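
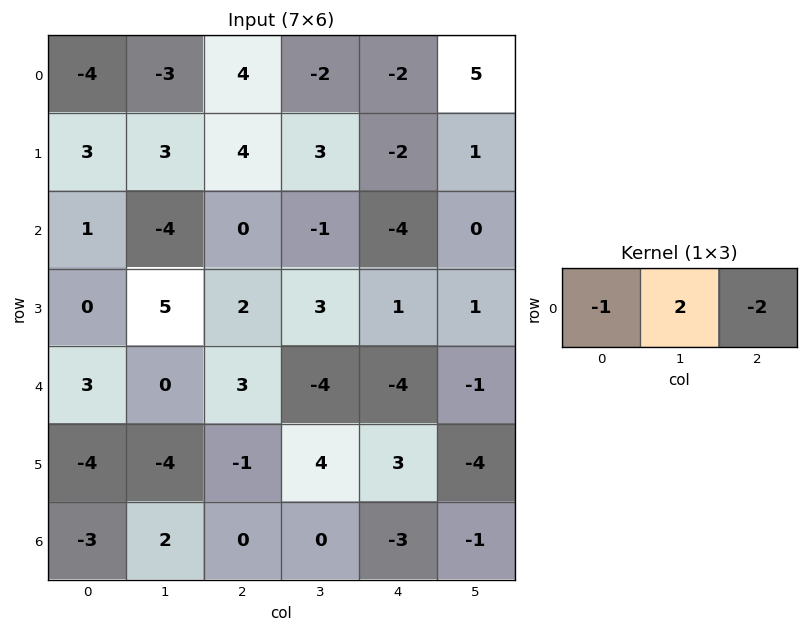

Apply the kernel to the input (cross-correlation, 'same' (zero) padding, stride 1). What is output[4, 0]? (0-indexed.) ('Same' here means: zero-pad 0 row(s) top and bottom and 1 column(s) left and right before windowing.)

6

The receptive field on the zero-padded input at this output position is [0 3 0]. Elementwise product with the kernel and sum: 0·-1 + 3·2 + 0·-2.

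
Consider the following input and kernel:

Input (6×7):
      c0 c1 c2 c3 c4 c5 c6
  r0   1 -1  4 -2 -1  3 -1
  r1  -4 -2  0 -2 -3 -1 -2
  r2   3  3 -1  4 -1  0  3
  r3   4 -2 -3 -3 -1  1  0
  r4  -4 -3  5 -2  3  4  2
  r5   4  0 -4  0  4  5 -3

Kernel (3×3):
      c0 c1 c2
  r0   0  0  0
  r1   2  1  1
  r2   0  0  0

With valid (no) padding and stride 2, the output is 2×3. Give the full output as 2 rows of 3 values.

Output[0,0]: The receptive field on the input at this output position is [1 -1 4 / -4 -2 0 / 3 3 -1]. Elementwise product with the kernel and sum: -4·2 + -2·1 + 0·1.
Output[0,1]: The receptive field on the input at this output position is [4 -2 -1 / 0 -2 -3 / -1 4 -1]. Elementwise product with the kernel and sum: 0·2 + -2·1 + -3·1.

-10 -5 -9
3 -10 -1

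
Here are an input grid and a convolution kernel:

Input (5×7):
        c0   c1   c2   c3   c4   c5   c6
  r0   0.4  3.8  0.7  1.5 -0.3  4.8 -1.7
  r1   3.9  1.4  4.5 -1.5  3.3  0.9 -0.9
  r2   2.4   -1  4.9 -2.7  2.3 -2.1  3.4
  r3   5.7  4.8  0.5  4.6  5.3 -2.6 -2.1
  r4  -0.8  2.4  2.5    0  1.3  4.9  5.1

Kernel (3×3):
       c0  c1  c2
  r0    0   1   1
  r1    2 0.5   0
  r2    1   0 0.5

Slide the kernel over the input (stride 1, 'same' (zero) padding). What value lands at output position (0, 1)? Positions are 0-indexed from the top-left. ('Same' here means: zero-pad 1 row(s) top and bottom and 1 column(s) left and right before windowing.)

8.85

The receptive field on the zero-padded input at this output position is [0 0 0 / 0.4 3.8 0.7 / 3.9 1.4 4.5]. Elementwise product with the kernel and sum: 0·1 + 0·1 + 0.4·2 + 3.8·0.5 + 3.9·1 + 4.5·0.5.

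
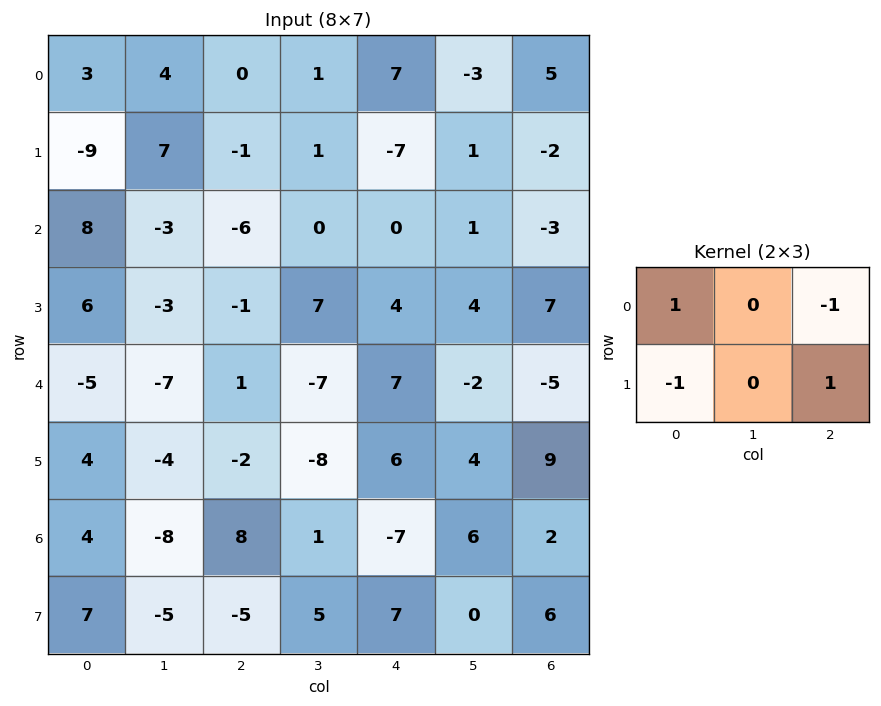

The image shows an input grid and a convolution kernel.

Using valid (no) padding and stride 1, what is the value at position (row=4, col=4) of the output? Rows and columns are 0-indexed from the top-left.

The receptive field on the input at this output position is [7 -2 -5 / 6 4 9]. Elementwise product with the kernel and sum: 7·1 + -5·-1 + 6·-1 + 9·1.

15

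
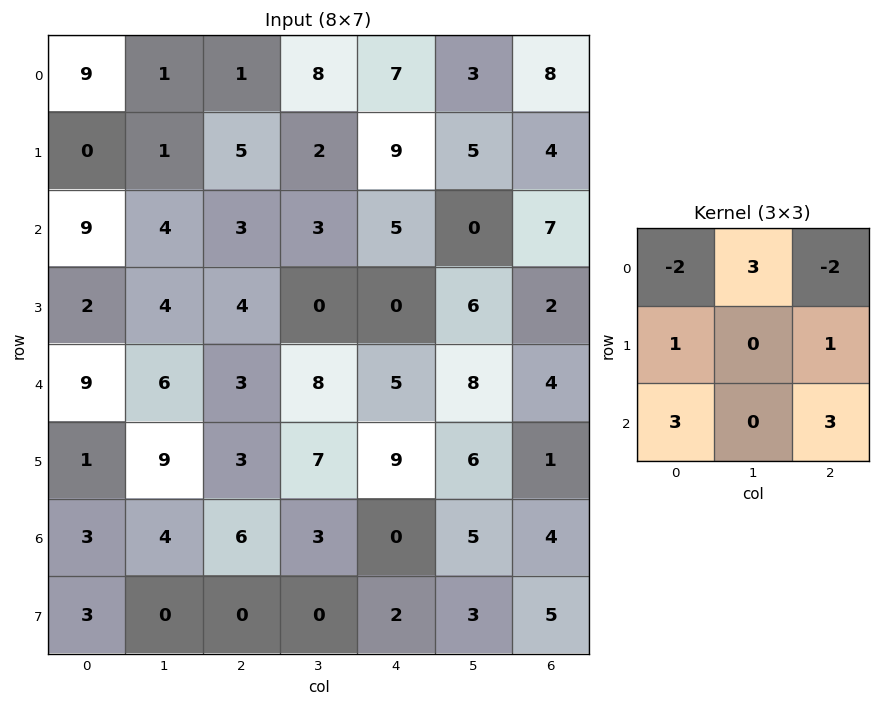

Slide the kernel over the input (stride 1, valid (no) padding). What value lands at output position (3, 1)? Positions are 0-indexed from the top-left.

66

The receptive field on the input at this output position is [4 4 0 / 6 3 8 / 9 3 7]. Elementwise product with the kernel and sum: 4·-2 + 4·3 + 0·-2 + 6·1 + 8·1 + 9·3 + 7·3.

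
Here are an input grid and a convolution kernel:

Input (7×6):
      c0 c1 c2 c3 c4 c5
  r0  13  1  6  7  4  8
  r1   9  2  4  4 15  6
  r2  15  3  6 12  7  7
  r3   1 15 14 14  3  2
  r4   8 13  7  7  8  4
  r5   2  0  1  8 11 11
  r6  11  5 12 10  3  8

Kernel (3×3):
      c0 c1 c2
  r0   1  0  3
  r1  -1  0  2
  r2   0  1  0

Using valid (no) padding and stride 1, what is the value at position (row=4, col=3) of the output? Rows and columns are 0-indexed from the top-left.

The receptive field on the input at this output position is [7 8 4 / 8 11 11 / 10 3 8]. Elementwise product with the kernel and sum: 7·1 + 4·3 + 8·-1 + 11·2 + 3·1.

36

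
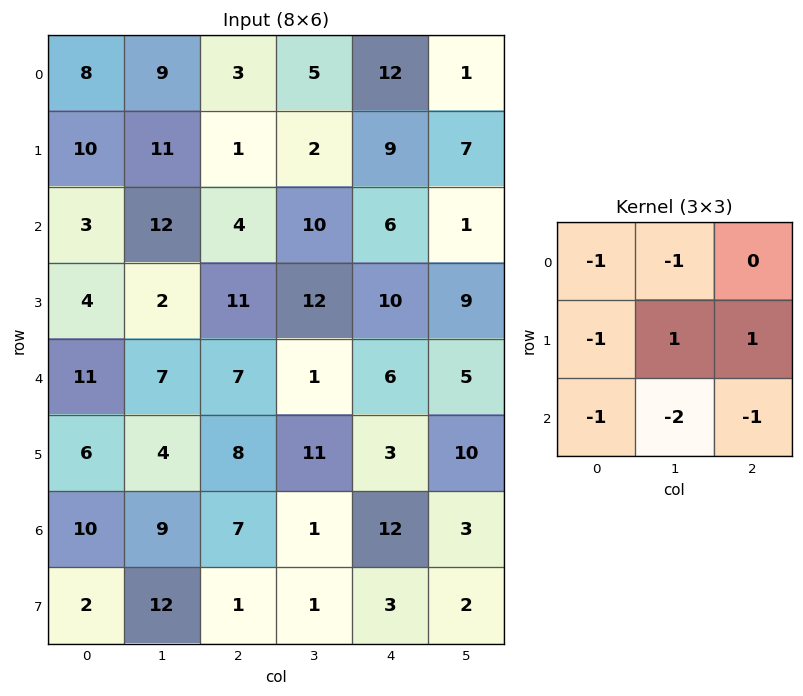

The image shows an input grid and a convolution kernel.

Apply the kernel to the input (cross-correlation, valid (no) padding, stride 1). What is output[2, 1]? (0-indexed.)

The receptive field on the input at this output position is [12 4 10 / 2 11 12 / 7 7 1]. Elementwise product with the kernel and sum: 12·-1 + 4·-1 + 2·-1 + 11·1 + 12·1 + 7·-1 + 7·-2 + 1·-1.

-17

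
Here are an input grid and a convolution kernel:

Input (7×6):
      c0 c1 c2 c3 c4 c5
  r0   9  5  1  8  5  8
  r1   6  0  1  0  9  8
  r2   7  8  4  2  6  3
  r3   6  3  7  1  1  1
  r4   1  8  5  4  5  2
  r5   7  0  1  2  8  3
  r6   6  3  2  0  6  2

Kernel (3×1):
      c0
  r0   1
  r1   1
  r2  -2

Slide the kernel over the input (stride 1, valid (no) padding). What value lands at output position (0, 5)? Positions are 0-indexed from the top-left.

The receptive field on the input at this output position is [8 / 8 / 3]. Elementwise product with the kernel and sum: 8·1 + 8·1 + 3·-2.

10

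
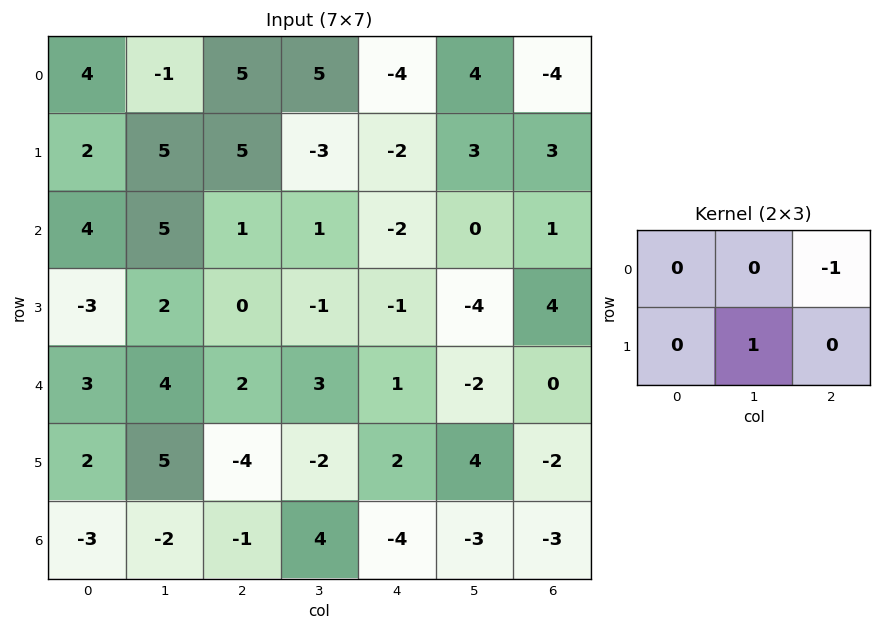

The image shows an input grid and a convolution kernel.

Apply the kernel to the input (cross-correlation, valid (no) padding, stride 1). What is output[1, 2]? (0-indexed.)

3

The receptive field on the input at this output position is [5 -3 -2 / 1 1 -2]. Elementwise product with the kernel and sum: -2·-1 + 1·1.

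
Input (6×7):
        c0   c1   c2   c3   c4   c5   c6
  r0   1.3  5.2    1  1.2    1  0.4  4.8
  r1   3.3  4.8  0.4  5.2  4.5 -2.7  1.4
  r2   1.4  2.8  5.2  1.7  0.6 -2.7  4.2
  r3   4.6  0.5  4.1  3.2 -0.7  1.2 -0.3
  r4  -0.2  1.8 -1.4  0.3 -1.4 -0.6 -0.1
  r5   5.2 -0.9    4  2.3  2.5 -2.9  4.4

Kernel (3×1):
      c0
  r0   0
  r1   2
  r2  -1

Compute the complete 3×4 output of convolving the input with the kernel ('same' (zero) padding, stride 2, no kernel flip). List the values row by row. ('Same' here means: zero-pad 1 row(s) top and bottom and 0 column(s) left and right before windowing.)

Output[0,0]: The receptive field on the zero-padded input at this output position is [0 / 1.3 / 3.3]. Elementwise product with the kernel and sum: 1.3·2 + 3.3·-1.

-0.7 1.6 -2.5 8.2
-1.8 6.3 1.9 8.7
-5.6 -6.8 -5.3 -4.6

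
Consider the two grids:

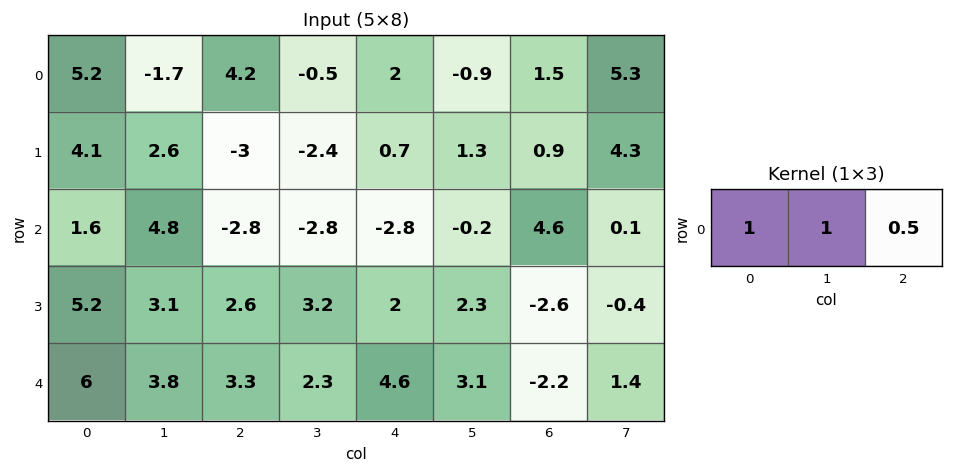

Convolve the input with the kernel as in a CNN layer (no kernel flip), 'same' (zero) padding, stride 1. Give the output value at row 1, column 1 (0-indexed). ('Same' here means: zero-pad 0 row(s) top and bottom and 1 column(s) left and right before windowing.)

5.2

The receptive field on the zero-padded input at this output position is [4.1 2.6 -3]. Elementwise product with the kernel and sum: 4.1·1 + 2.6·1 + -3·0.5.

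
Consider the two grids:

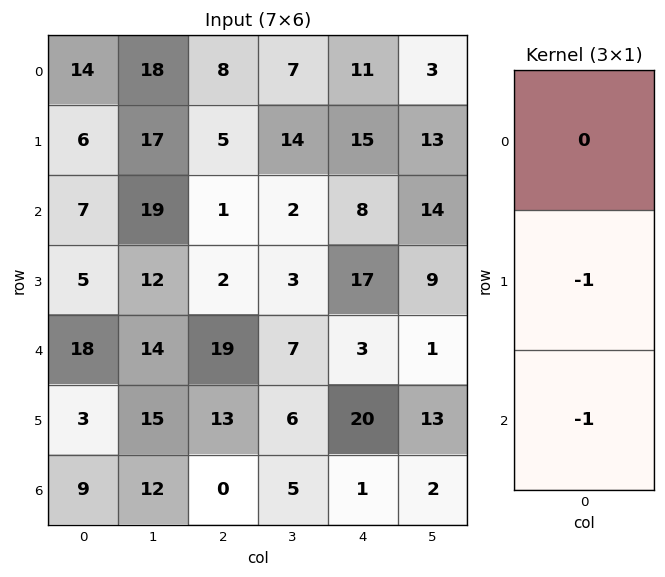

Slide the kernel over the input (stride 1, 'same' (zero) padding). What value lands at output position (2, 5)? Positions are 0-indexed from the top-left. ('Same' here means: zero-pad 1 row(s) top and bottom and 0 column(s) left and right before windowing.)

The receptive field on the zero-padded input at this output position is [13 / 14 / 9]. Elementwise product with the kernel and sum: 14·-1 + 9·-1.

-23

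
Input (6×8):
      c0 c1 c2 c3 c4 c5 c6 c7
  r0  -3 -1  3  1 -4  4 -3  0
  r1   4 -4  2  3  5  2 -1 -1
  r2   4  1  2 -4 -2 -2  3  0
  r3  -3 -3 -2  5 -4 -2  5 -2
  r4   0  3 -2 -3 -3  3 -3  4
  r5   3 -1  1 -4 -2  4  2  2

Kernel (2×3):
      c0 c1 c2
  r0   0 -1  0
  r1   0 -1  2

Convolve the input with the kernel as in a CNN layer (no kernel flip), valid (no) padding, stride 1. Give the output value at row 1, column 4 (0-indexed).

6

The receptive field on the input at this output position is [5 2 -1 / -2 -2 3]. Elementwise product with the kernel and sum: 2·-1 + -2·-1 + 3·2.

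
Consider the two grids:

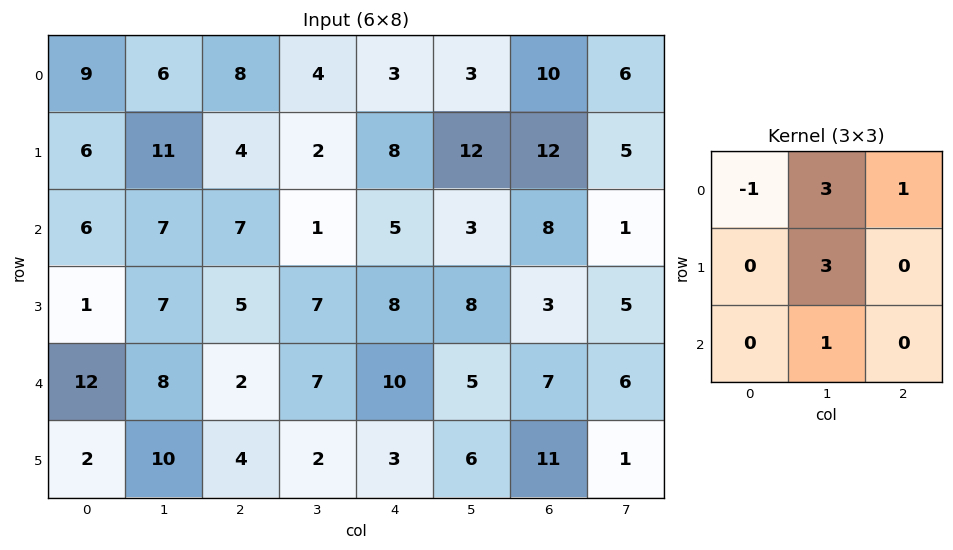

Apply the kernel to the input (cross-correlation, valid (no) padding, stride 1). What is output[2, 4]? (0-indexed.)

41

The receptive field on the input at this output position is [5 3 8 / 8 8 3 / 10 5 7]. Elementwise product with the kernel and sum: 5·-1 + 3·3 + 8·1 + 8·3 + 5·1.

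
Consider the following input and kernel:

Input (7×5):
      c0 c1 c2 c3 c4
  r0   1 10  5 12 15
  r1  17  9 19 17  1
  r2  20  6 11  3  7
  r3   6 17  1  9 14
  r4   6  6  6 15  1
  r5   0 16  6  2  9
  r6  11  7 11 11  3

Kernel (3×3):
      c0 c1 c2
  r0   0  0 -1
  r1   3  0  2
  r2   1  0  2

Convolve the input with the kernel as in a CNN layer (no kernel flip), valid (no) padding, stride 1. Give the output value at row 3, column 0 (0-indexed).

The receptive field on the input at this output position is [6 17 1 / 6 6 6 / 0 16 6]. Elementwise product with the kernel and sum: 1·-1 + 6·3 + 6·2 + 0·1 + 6·2.

41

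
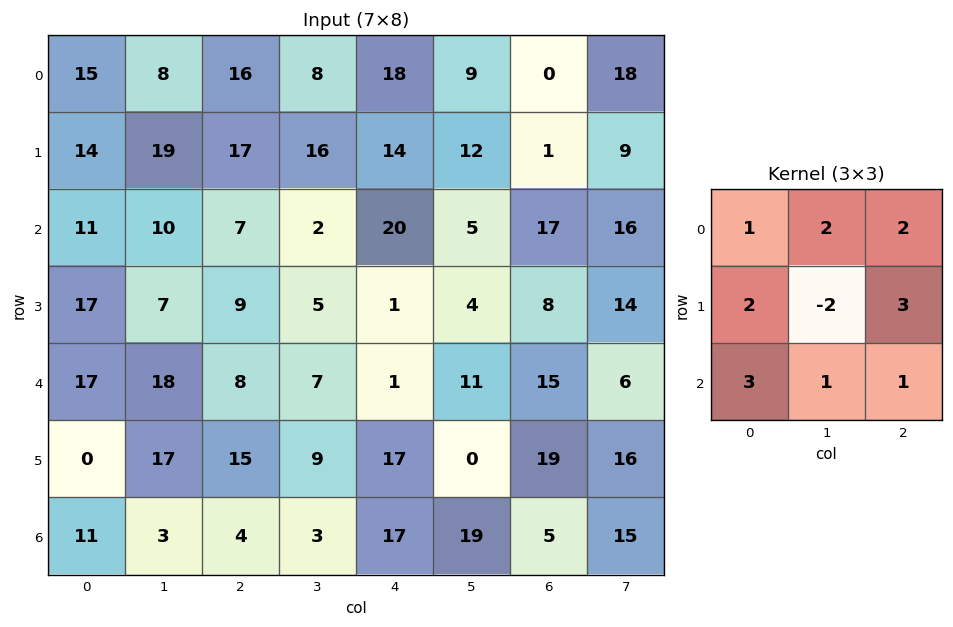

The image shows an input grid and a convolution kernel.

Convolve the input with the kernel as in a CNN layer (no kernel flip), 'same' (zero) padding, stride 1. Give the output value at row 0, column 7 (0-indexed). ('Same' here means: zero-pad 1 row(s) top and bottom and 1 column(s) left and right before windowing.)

-24

The receptive field on the zero-padded input at this output position is [0 0 0 / 0 18 0 / 1 9 0]. Elementwise product with the kernel and sum: 0·1 + 0·2 + 0·2 + 0·2 + 18·-2 + 0·3 + 1·3 + 9·1 + 0·1.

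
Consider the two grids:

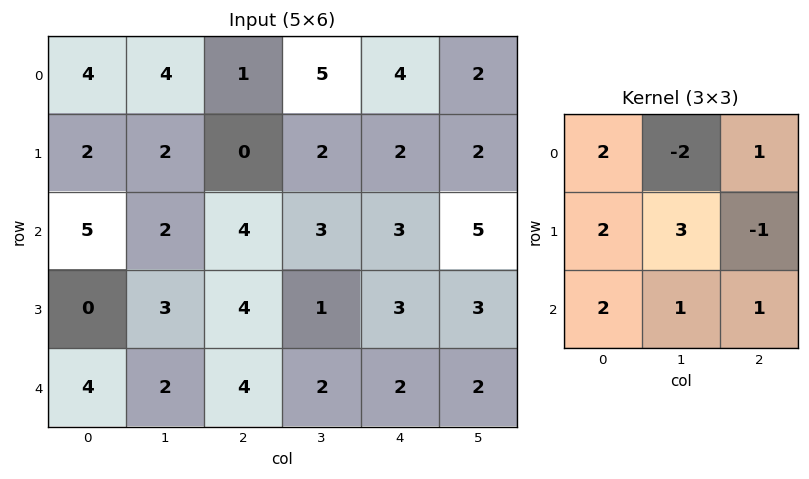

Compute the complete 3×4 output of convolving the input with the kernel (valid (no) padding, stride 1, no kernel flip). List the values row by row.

Output[0,0]: The receptive field on the input at this output position is [4 4 1 / 2 2 0 / 5 2 4]. Elementwise product with the kernel and sum: 4·2 + 4·-2 + 1·1 + 2·2 + 2·3 + 0·-1 + 5·2 + 2·1 + 4·1.

27 24 14 26
19 30 24 20
29 26 25 21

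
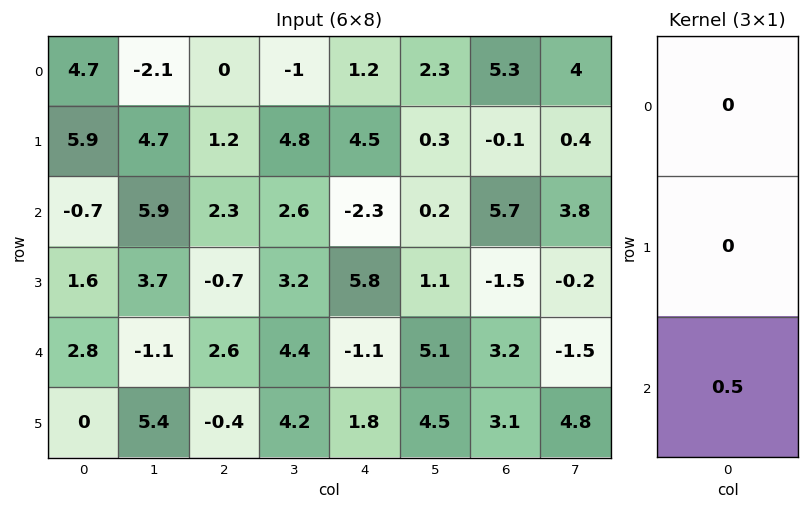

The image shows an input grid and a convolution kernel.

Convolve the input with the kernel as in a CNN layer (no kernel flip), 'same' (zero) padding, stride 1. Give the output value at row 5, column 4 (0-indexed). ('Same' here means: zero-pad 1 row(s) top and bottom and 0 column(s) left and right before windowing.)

The receptive field on the zero-padded input at this output position is [-1.1 / 1.8 / 0]. Elementwise product with the kernel and sum: 0·0.5.

0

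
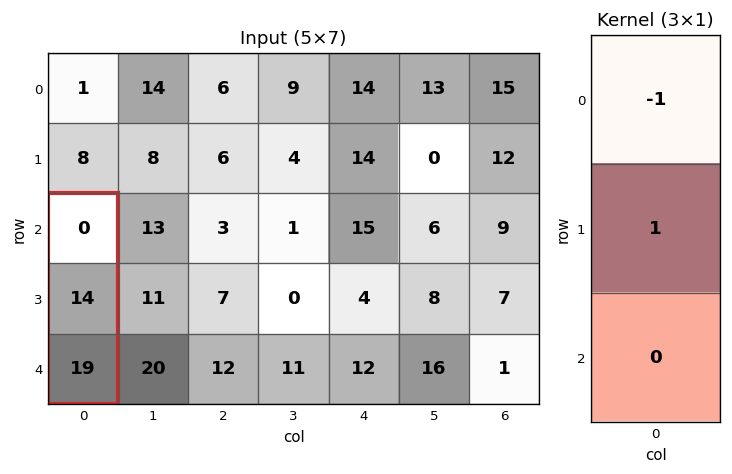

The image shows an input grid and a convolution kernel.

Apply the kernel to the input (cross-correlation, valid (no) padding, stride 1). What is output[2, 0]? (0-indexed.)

14

The receptive field on the input at this output position is [0 / 14 / 19]. Elementwise product with the kernel and sum: 0·-1 + 14·1.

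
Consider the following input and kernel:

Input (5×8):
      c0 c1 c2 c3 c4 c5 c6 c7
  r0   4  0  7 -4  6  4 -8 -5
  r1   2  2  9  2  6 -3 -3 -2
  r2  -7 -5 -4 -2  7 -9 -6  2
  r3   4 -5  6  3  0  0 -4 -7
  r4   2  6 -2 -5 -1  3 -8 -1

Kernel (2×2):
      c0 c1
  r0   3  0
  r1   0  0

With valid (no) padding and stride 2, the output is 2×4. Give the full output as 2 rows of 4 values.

12 21 18 -24
-21 -12 21 -18

Output[0,0]: The receptive field on the input at this output position is [4 0 / 2 2]. Elementwise product with the kernel and sum: 4·3.
Output[0,1]: The receptive field on the input at this output position is [7 -4 / 9 2]. Elementwise product with the kernel and sum: 7·3.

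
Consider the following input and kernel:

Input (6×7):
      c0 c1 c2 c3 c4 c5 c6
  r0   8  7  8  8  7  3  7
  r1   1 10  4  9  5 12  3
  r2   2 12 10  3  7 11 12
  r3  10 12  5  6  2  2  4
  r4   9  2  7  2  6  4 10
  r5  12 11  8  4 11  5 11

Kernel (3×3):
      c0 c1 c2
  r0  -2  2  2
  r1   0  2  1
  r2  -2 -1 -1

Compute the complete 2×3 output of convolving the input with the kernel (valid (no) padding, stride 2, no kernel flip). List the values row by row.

12 7 -4
42 -8 14

Output[0,0]: The receptive field on the input at this output position is [8 7 8 / 1 10 4 / 2 12 10]. Elementwise product with the kernel and sum: 8·-2 + 7·2 + 8·2 + 10·2 + 4·1 + 2·-2 + 12·-1 + 10·-1.
Output[0,1]: The receptive field on the input at this output position is [8 8 7 / 4 9 5 / 10 3 7]. Elementwise product with the kernel and sum: 8·-2 + 8·2 + 7·2 + 9·2 + 5·1 + 10·-2 + 3·-1 + 7·-1.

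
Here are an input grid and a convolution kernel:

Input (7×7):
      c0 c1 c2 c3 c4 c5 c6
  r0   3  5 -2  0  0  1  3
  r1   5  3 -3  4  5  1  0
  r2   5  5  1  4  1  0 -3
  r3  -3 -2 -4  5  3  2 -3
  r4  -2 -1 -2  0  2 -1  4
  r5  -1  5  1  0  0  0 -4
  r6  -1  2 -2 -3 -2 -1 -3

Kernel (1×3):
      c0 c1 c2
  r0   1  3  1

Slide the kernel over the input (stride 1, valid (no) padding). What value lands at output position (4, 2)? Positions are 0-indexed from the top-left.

The receptive field on the input at this output position is [-2 0 2]. Elementwise product with the kernel and sum: -2·1 + 0·3 + 2·1.

0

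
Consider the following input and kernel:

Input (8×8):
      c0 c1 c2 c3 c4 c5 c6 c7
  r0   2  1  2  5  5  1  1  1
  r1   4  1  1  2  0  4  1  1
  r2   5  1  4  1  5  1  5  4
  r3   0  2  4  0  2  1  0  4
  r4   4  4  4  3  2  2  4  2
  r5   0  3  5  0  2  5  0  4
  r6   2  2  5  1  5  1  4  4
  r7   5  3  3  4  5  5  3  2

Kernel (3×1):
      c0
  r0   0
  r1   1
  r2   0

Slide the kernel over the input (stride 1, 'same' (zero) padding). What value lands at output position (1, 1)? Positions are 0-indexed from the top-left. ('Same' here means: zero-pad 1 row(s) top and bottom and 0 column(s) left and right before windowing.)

1

The receptive field on the zero-padded input at this output position is [1 / 1 / 1]. Elementwise product with the kernel and sum: 1·1.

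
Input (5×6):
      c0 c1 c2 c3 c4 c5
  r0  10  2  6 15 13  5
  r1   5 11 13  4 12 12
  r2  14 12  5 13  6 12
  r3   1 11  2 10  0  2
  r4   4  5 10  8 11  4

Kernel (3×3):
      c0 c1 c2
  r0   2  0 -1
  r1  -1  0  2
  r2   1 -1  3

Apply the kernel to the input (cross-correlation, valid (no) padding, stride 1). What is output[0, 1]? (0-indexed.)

The receptive field on the input at this output position is [2 6 15 / 11 13 4 / 12 5 13]. Elementwise product with the kernel and sum: 2·2 + 15·-1 + 11·-1 + 4·2 + 12·1 + 5·-1 + 13·3.

32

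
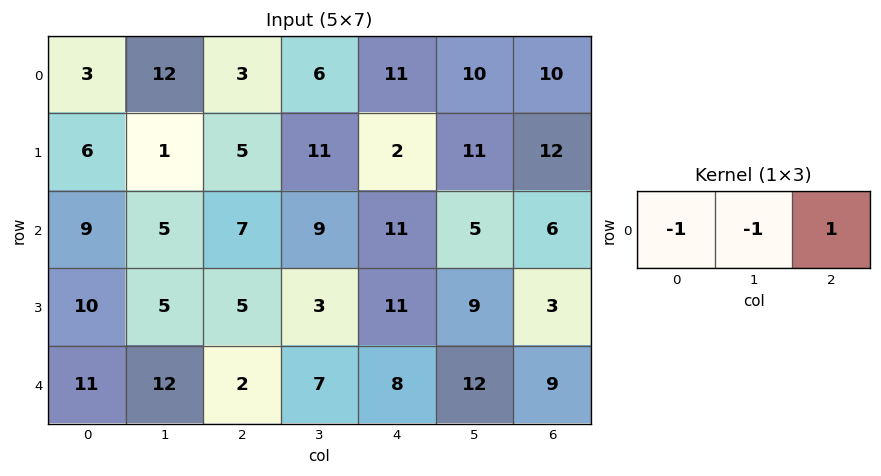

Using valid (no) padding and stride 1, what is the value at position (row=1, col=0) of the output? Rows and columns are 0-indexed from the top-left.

-2

The receptive field on the input at this output position is [6 1 5]. Elementwise product with the kernel and sum: 6·-1 + 1·-1 + 5·1.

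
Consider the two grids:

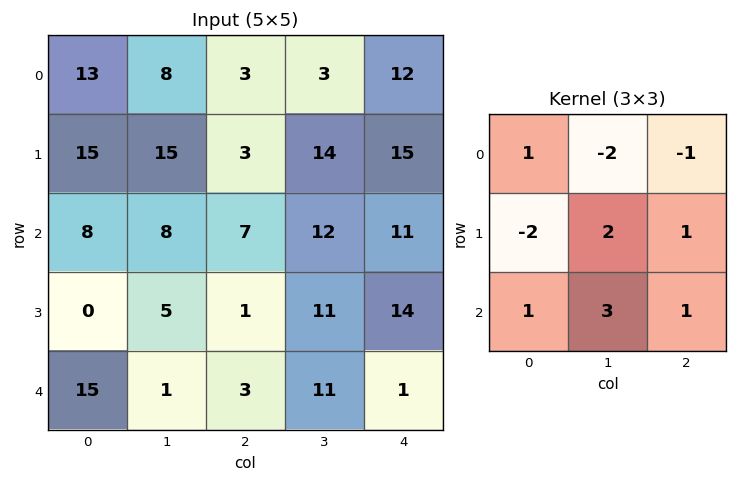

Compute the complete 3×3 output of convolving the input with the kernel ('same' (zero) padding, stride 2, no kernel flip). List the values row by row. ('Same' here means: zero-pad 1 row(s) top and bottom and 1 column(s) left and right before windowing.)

Output[0,0]: The receptive field on the zero-padded input at this output position is [0 0 0 / 0 13 8 / 0 15 15]. Elementwise product with the kernel and sum: 0·1 + 0·-2 + 0·-1 + 0·-2 + 13·2 + 8·1 + 0·1 + 15·3 + 15·1.

94 31 77
-16 24 35
26 7 -37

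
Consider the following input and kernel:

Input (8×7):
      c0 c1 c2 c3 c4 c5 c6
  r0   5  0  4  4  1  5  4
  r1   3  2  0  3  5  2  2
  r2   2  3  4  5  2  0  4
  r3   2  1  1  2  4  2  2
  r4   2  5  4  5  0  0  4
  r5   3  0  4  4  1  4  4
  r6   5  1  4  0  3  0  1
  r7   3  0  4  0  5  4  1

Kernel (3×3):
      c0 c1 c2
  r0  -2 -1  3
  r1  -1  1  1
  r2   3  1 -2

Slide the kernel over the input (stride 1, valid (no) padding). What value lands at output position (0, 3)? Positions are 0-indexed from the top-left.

The receptive field on the input at this output position is [4 1 5 / 3 5 2 / 5 2 0]. Elementwise product with the kernel and sum: 4·-2 + 1·-1 + 5·3 + 3·-1 + 5·1 + 2·1 + 5·3 + 2·1 + 0·-2.

27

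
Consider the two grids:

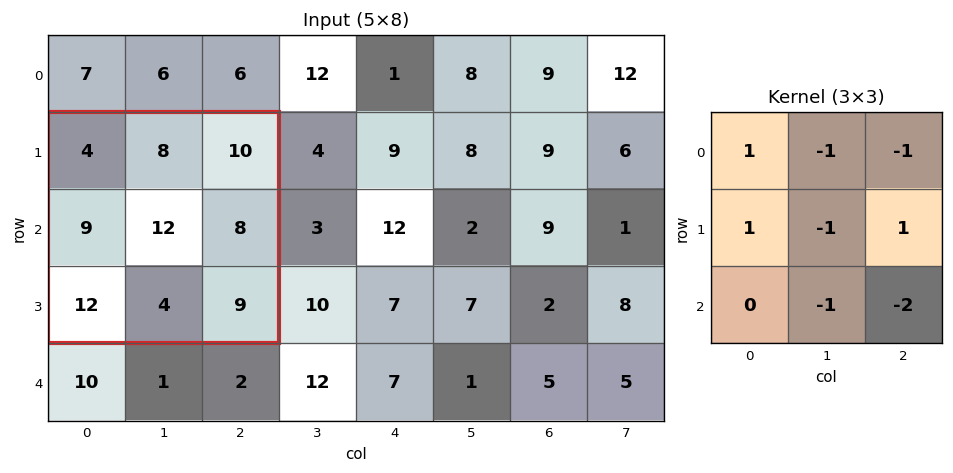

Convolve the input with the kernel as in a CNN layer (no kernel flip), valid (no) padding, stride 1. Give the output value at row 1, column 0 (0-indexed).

-31

The receptive field on the input at this output position is [4 8 10 / 9 12 8 / 12 4 9]. Elementwise product with the kernel and sum: 4·1 + 8·-1 + 10·-1 + 9·1 + 12·-1 + 8·1 + 4·-1 + 9·-2.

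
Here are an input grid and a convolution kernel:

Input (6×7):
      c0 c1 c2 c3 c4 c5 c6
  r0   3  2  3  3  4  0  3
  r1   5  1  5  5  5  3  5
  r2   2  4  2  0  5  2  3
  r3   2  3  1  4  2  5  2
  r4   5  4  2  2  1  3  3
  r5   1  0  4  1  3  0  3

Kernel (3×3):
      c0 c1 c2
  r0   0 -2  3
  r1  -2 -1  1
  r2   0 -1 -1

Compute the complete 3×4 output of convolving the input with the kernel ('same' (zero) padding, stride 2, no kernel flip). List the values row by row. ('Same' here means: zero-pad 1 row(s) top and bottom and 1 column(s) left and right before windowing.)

Output[0,0]: The receptive field on the zero-padded input at this output position is [0 0 0 / 0 3 2 / 0 5 1]. Elementwise product with the kernel and sum: 0·-2 + 0·3 + 0·-2 + 3·-1 + 2·1 + 5·-1 + 1·-1.
Output[0,1]: The receptive field on the zero-padded input at this output position is [0 0 0 / 2 3 3 / 1 5 5]. Elementwise product with the kernel and sum: 0·-2 + 0·3 + 2·-2 + 3·-1 + 3·1 + 5·-1 + 5·-1.

-7 -14 -18 -8
-10 -10 -11 -19
3 -3 6 -16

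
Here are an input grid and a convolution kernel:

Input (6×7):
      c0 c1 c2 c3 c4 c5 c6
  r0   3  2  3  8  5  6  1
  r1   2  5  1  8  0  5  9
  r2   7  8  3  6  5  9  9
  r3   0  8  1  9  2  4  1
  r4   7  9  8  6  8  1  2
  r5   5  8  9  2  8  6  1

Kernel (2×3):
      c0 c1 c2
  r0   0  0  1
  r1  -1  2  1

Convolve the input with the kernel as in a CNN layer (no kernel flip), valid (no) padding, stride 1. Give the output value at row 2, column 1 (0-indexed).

The receptive field on the input at this output position is [8 3 6 / 8 1 9]. Elementwise product with the kernel and sum: 6·1 + 8·-1 + 1·2 + 9·1.

9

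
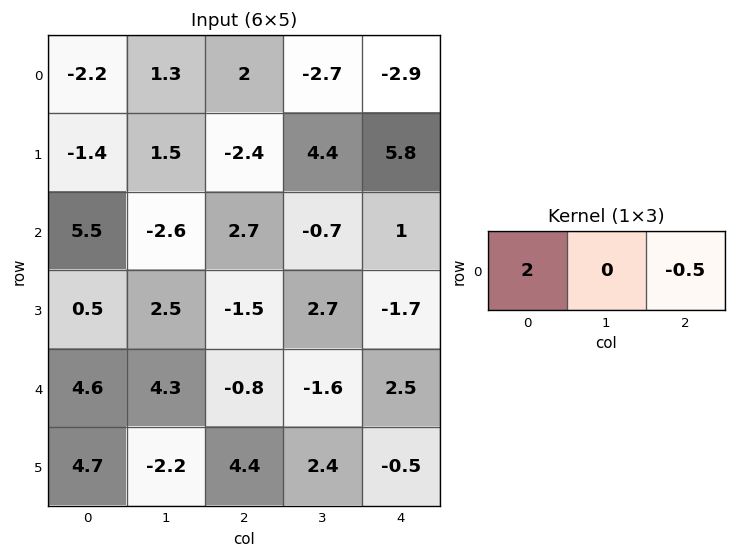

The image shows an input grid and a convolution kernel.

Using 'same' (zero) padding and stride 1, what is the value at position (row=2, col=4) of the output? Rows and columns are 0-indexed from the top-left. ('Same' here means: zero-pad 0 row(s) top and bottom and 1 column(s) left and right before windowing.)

The receptive field on the zero-padded input at this output position is [-0.7 1 0]. Elementwise product with the kernel and sum: -0.7·2 + 0·-0.5.

-1.4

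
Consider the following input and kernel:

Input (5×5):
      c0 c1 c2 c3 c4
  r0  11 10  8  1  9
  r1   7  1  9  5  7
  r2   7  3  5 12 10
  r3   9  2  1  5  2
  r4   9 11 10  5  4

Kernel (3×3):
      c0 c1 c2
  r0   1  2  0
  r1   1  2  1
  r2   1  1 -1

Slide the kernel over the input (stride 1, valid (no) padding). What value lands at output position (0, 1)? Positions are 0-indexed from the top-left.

46

The receptive field on the input at this output position is [10 8 1 / 1 9 5 / 3 5 12]. Elementwise product with the kernel and sum: 10·1 + 8·2 + 1·1 + 9·2 + 5·1 + 3·1 + 5·1 + 12·-1.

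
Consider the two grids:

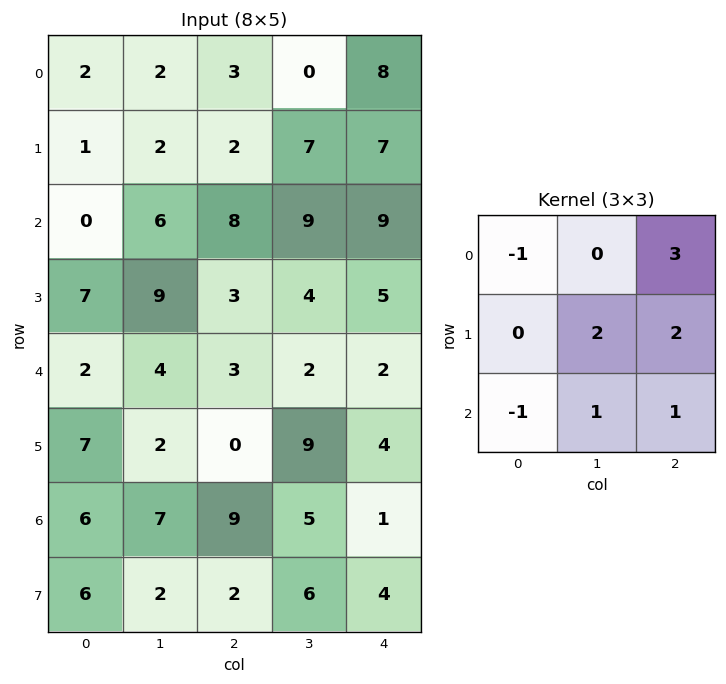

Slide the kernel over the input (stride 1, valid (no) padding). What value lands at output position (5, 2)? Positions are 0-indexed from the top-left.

32

The receptive field on the input at this output position is [0 9 4 / 9 5 1 / 2 6 4]. Elementwise product with the kernel and sum: 0·-1 + 4·3 + 5·2 + 1·2 + 2·-1 + 6·1 + 4·1.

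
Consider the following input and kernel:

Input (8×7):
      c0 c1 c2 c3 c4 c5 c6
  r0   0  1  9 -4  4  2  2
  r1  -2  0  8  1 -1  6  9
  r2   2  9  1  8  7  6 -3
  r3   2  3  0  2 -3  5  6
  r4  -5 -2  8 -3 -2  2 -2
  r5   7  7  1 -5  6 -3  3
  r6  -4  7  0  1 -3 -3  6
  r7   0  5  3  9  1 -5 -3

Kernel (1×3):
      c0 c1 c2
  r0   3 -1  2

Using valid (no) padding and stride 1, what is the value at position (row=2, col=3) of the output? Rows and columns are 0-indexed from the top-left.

29

The receptive field on the input at this output position is [8 7 6]. Elementwise product with the kernel and sum: 8·3 + 7·-1 + 6·2.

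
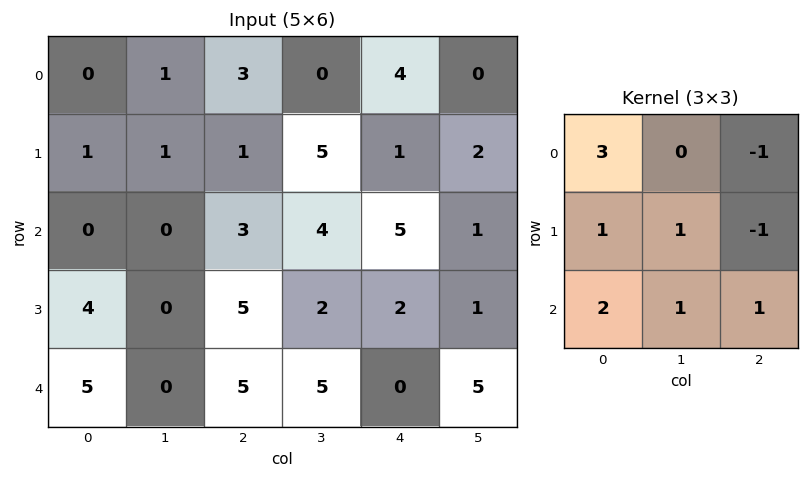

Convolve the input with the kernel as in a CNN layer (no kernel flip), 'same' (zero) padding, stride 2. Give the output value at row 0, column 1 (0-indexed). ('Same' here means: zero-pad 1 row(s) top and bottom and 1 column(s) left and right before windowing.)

The receptive field on the zero-padded input at this output position is [0 0 0 / 1 3 0 / 1 1 5]. Elementwise product with the kernel and sum: 0·3 + 0·-1 + 1·1 + 3·1 + 0·-1 + 1·2 + 1·1 + 5·1.

12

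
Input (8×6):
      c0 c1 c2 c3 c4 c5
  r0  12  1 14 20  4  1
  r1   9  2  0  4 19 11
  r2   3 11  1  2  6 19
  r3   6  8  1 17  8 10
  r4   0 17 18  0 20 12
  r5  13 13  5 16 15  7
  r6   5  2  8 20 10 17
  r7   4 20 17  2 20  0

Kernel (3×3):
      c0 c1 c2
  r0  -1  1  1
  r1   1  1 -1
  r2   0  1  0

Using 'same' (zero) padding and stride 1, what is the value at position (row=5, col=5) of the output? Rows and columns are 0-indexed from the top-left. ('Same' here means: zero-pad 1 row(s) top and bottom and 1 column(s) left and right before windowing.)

31

The receptive field on the zero-padded input at this output position is [20 12 0 / 15 7 0 / 10 17 0]. Elementwise product with the kernel and sum: 20·-1 + 12·1 + 0·1 + 15·1 + 7·1 + 0·-1 + 17·1.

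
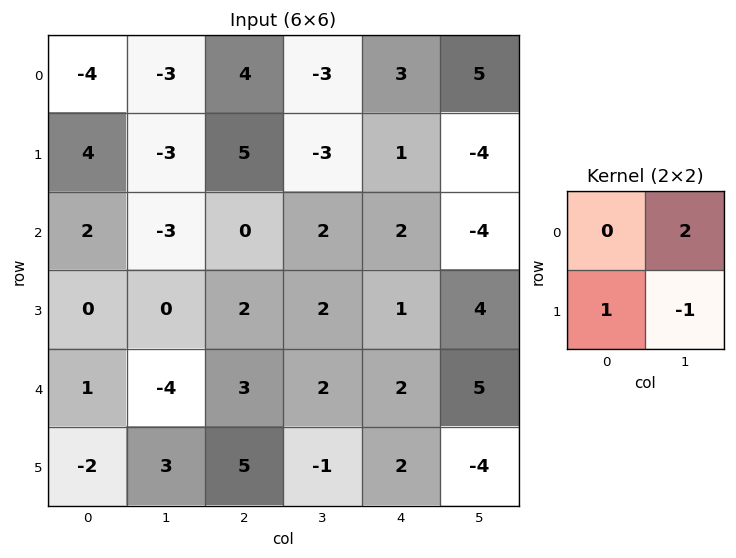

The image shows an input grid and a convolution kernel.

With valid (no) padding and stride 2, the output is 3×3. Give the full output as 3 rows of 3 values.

Output[0,0]: The receptive field on the input at this output position is [-4 -3 / 4 -3]. Elementwise product with the kernel and sum: -3·2 + 4·1 + -3·-1.

1 2 15
-6 4 -11
-13 10 16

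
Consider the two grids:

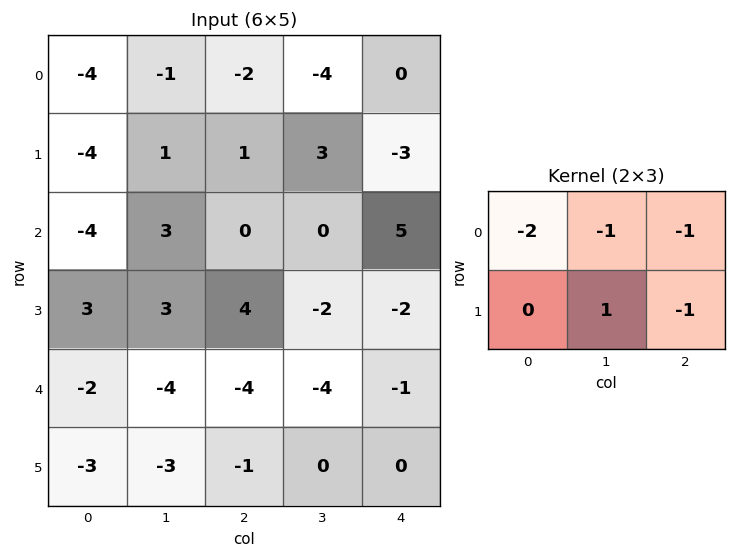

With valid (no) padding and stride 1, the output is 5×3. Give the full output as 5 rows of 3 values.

11 6 14
9 -6 -7
4 0 -5
-13 -8 -7
10 15 13

Output[0,0]: The receptive field on the input at this output position is [-4 -1 -2 / -4 1 1]. Elementwise product with the kernel and sum: -4·-2 + -1·-1 + -2·-1 + 1·1 + 1·-1.
Output[0,1]: The receptive field on the input at this output position is [-1 -2 -4 / 1 1 3]. Elementwise product with the kernel and sum: -1·-2 + -2·-1 + -4·-1 + 1·1 + 3·-1.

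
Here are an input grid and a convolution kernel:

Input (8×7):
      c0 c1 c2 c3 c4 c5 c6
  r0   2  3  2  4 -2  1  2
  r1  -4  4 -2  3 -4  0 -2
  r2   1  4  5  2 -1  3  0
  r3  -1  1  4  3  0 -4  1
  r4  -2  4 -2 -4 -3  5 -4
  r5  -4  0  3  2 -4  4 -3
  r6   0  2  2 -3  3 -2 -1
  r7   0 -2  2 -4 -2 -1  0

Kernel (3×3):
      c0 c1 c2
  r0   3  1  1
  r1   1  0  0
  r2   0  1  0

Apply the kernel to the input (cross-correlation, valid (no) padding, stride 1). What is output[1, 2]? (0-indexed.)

1

The receptive field on the input at this output position is [-2 3 -4 / 5 2 -1 / 4 3 0]. Elementwise product with the kernel and sum: -2·3 + 3·1 + -4·1 + 5·1 + 3·1.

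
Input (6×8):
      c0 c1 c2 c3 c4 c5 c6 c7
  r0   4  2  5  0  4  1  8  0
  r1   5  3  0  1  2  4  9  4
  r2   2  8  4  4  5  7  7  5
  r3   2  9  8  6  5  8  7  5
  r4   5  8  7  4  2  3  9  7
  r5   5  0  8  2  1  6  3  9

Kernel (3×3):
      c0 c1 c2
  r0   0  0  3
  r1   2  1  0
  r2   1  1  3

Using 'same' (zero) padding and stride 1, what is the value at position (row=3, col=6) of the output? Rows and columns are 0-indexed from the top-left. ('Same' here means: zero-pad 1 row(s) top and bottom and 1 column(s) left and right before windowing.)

The receptive field on the zero-padded input at this output position is [7 7 5 / 8 7 5 / 3 9 7]. Elementwise product with the kernel and sum: 5·3 + 8·2 + 7·1 + 3·1 + 9·1 + 7·3.

71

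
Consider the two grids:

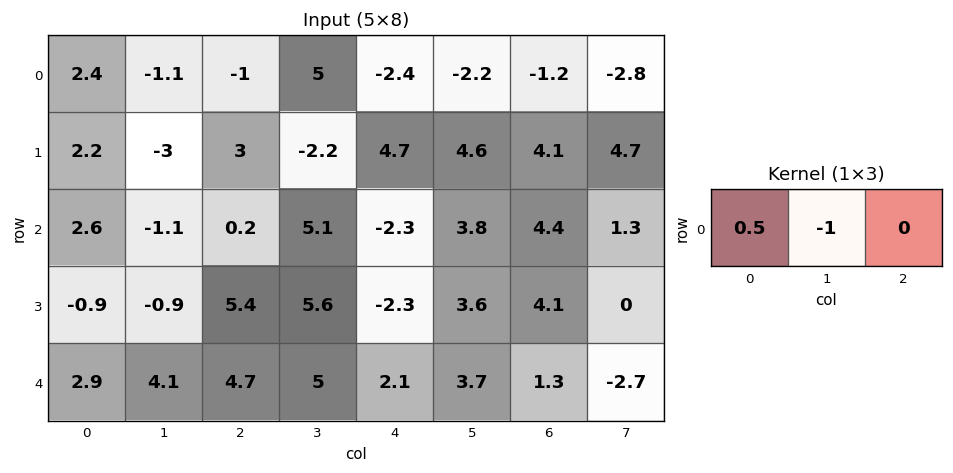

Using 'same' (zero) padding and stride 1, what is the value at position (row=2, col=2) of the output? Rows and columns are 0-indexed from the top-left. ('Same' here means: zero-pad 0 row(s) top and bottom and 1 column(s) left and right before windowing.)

The receptive field on the zero-padded input at this output position is [-1.1 0.2 5.1]. Elementwise product with the kernel and sum: -1.1·0.5 + 0.2·-1.

-0.75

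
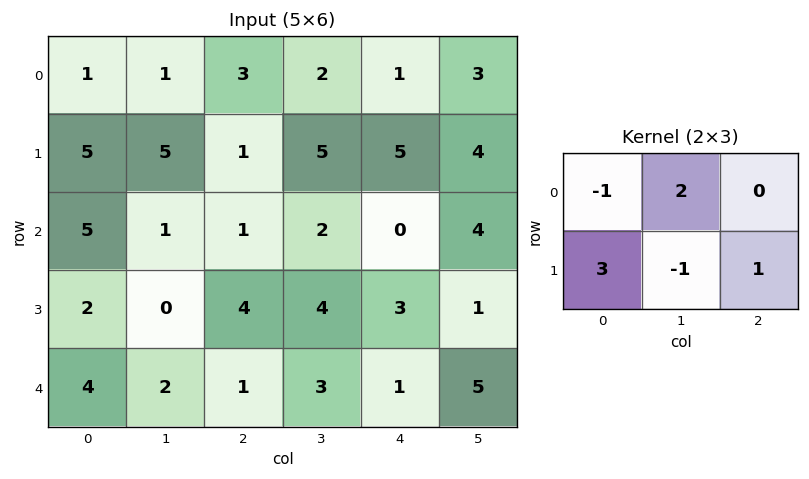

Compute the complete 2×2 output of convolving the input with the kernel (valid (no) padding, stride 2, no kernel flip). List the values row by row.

Output[0,0]: The receptive field on the input at this output position is [1 1 3 / 5 5 1]. Elementwise product with the kernel and sum: 1·-1 + 1·2 + 5·3 + 5·-1 + 1·1.

12 4
7 14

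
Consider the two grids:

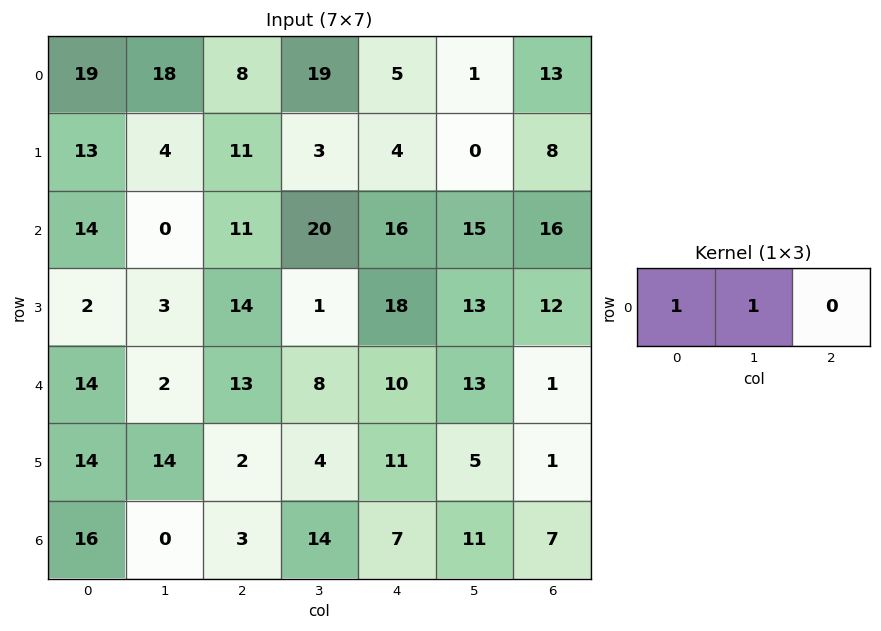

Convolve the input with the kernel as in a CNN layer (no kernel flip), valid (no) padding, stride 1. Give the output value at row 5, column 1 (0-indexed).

16

The receptive field on the input at this output position is [14 2 4]. Elementwise product with the kernel and sum: 14·1 + 2·1.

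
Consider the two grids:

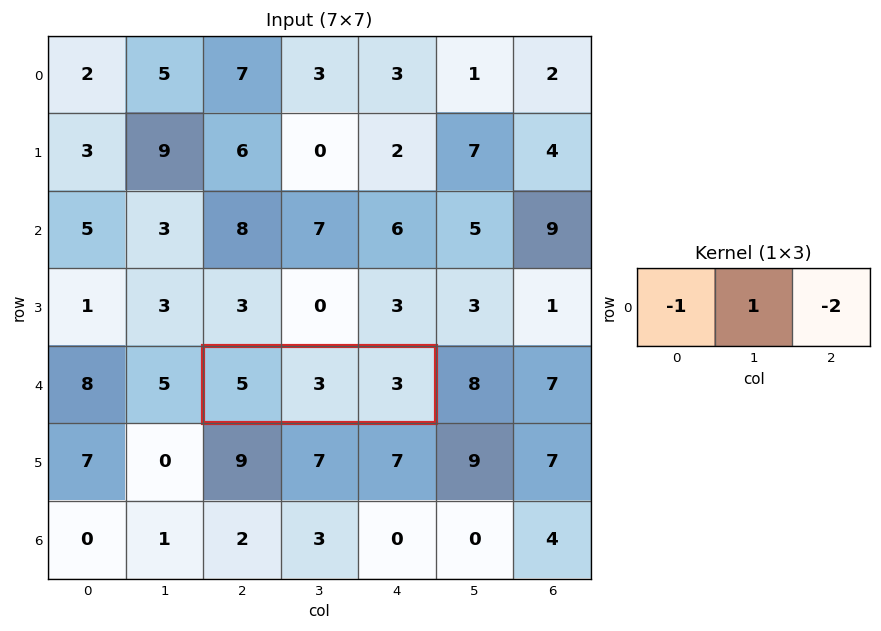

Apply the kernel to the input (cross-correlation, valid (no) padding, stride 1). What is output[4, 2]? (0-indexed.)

The receptive field on the input at this output position is [5 3 3]. Elementwise product with the kernel and sum: 5·-1 + 3·1 + 3·-2.

-8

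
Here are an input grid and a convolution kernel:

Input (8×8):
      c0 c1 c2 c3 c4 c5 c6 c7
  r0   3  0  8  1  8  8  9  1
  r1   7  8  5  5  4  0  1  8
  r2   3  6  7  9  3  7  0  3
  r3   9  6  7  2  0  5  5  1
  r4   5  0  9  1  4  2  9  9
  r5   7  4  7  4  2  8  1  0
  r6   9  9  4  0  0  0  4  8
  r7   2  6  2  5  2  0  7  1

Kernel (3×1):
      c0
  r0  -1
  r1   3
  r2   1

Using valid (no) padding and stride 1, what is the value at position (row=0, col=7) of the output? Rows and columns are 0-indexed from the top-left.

26

The receptive field on the input at this output position is [1 / 8 / 3]. Elementwise product with the kernel and sum: 1·-1 + 8·3 + 3·1.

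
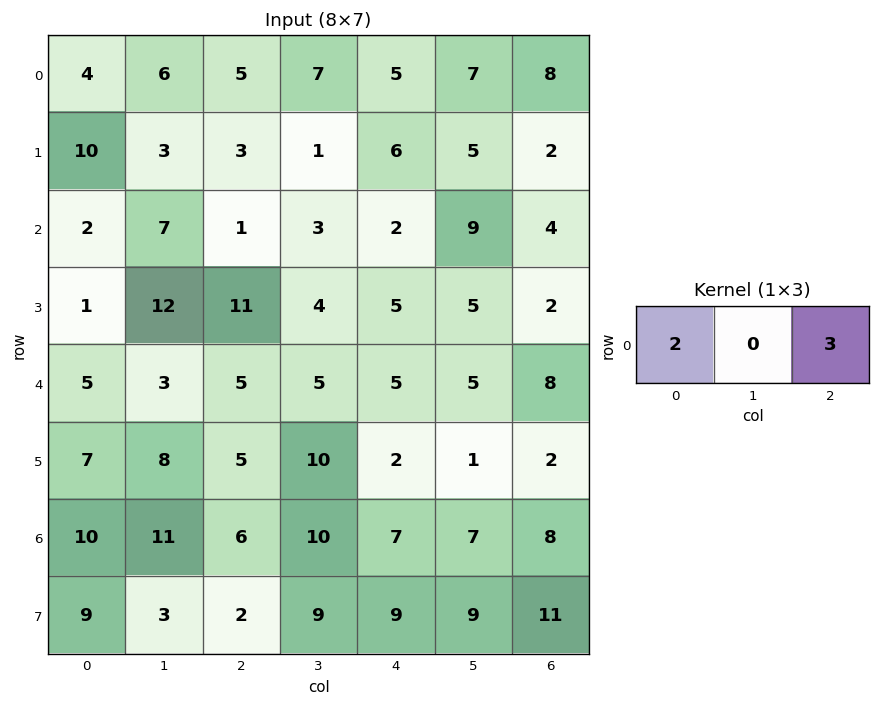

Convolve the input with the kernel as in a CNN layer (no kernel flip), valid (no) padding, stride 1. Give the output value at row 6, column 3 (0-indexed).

41

The receptive field on the input at this output position is [10 7 7]. Elementwise product with the kernel and sum: 10·2 + 7·3.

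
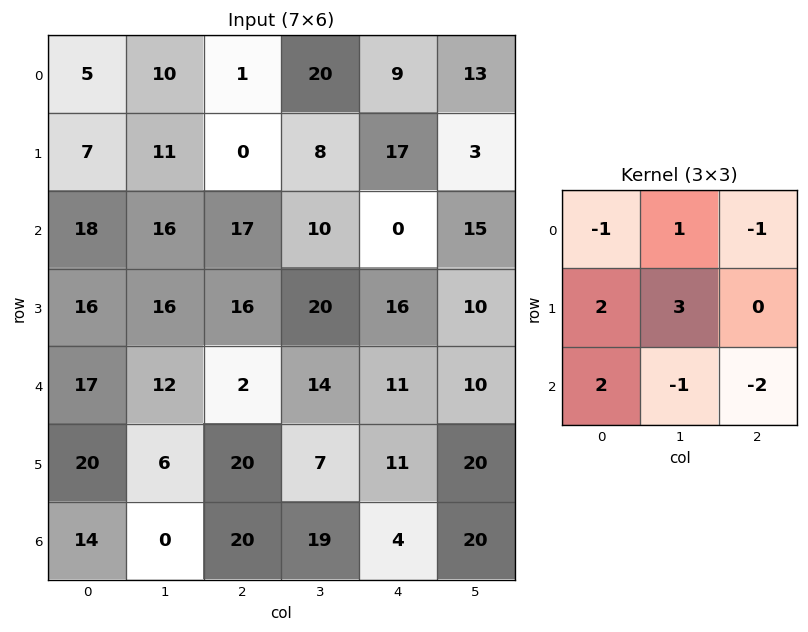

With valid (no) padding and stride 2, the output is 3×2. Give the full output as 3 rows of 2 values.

Output[0,0]: The receptive field on the input at this output position is [5 10 1 / 7 11 0 / 18 16 17]. Elementwise product with the kernel and sum: 5·-1 + 10·1 + 1·-1 + 7·2 + 11·3 + 18·2 + 16·-1 + 17·-2.
Output[0,1]: The receptive field on the input at this output position is [1 20 9 / 0 8 17 / 17 10 0]. Elementwise product with the kernel and sum: 1·-1 + 20·1 + 9·-1 + 0·2 + 8·3 + 17·2 + 10·-1 + 0·-2.

37 58
79 53
39 75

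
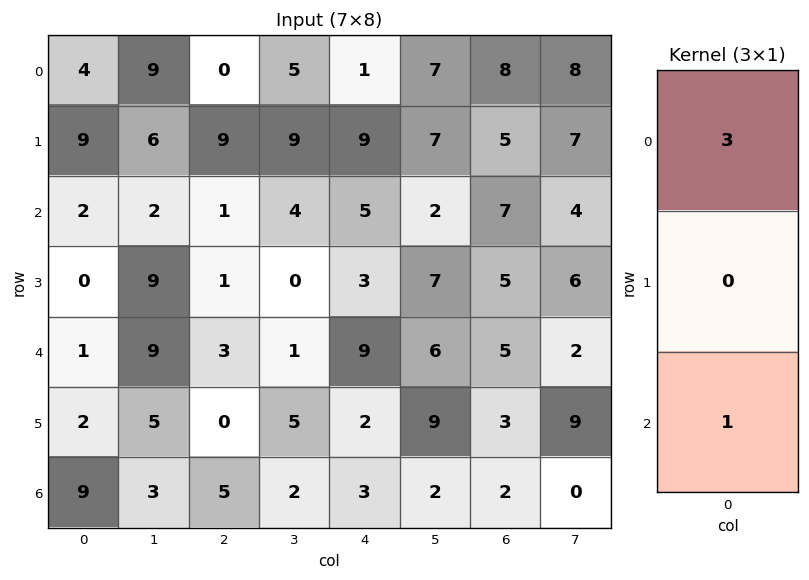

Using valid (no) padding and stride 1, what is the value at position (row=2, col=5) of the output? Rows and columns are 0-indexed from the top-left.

The receptive field on the input at this output position is [2 / 7 / 6]. Elementwise product with the kernel and sum: 2·3 + 6·1.

12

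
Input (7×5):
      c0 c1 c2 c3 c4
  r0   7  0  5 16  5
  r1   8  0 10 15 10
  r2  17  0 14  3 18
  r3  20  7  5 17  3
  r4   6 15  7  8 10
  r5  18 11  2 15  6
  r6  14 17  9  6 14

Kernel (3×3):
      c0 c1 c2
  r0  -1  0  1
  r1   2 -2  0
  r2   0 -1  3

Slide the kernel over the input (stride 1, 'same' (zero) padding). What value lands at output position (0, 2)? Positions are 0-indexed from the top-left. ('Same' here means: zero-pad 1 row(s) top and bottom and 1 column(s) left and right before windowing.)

25

The receptive field on the zero-padded input at this output position is [0 0 0 / 0 5 16 / 0 10 15]. Elementwise product with the kernel and sum: 0·-1 + 0·1 + 0·2 + 5·-2 + 10·-1 + 15·3.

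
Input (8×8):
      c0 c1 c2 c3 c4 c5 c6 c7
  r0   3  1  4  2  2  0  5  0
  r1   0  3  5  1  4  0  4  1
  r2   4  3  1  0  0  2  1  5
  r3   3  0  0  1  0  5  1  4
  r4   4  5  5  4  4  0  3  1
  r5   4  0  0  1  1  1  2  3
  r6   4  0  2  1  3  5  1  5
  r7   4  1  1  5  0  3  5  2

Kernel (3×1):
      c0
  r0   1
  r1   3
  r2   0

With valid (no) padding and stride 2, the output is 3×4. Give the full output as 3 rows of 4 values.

Output[0,0]: The receptive field on the input at this output position is [3 / 0 / 4]. Elementwise product with the kernel and sum: 3·1 + 0·3.

3 19 14 17
13 1 0 4
16 5 7 9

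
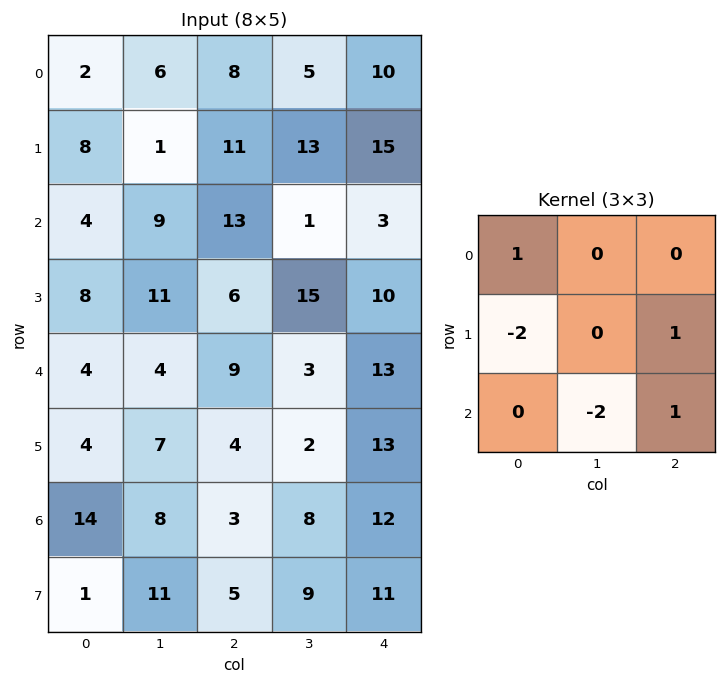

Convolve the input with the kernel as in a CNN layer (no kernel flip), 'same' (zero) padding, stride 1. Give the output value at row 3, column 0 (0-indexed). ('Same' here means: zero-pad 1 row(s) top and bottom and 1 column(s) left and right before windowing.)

The receptive field on the zero-padded input at this output position is [0 4 9 / 0 8 11 / 0 4 4]. Elementwise product with the kernel and sum: 0·1 + 0·-2 + 11·1 + 4·-2 + 4·1.

7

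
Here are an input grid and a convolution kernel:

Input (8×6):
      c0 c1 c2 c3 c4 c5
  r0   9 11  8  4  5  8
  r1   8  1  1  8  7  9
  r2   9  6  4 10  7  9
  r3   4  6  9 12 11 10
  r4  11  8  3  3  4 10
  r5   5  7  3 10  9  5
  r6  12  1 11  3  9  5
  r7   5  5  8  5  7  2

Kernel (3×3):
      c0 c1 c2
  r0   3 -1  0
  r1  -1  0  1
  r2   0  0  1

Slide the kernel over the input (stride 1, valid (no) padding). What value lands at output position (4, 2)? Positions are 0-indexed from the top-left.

The receptive field on the input at this output position is [3 3 4 / 3 10 9 / 11 3 9]. Elementwise product with the kernel and sum: 3·3 + 3·-1 + 3·-1 + 9·1 + 9·1.

21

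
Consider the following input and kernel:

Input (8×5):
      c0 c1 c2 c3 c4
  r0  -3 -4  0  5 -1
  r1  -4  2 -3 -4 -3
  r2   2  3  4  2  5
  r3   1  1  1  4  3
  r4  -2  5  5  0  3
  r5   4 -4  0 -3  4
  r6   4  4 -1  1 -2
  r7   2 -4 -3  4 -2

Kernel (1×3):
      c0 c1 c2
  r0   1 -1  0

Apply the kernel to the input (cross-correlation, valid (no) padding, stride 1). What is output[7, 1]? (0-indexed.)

-1

The receptive field on the input at this output position is [-4 -3 4]. Elementwise product with the kernel and sum: -4·1 + -3·-1.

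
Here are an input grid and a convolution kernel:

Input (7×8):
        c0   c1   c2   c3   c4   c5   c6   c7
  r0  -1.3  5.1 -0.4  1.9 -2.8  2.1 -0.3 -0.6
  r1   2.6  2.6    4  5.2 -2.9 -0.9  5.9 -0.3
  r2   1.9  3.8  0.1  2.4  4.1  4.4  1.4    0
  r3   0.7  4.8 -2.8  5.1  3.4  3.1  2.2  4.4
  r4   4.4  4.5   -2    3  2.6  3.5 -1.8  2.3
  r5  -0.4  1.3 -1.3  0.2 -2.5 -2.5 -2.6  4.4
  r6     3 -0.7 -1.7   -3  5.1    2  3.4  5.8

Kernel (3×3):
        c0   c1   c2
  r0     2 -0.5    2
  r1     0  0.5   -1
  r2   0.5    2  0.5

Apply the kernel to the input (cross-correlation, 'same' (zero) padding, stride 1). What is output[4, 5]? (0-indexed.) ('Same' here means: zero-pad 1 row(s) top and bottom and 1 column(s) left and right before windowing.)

5.65

The receptive field on the zero-padded input at this output position is [3.4 3.1 2.2 / 2.6 3.5 -1.8 / -2.5 -2.5 -2.6]. Elementwise product with the kernel and sum: 3.4·2 + 3.1·-0.5 + 2.2·2 + 3.5·0.5 + -1.8·-1 + -2.5·0.5 + -2.5·2 + -2.6·0.5.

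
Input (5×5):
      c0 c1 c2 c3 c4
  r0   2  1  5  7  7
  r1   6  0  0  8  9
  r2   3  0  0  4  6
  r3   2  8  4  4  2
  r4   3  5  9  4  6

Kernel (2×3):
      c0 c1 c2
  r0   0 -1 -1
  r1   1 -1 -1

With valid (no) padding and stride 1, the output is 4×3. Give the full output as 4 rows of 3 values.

Output[0,0]: The receptive field on the input at this output position is [2 1 5 / 6 0 0]. Elementwise product with the kernel and sum: 1·-1 + 5·-1 + 6·1 + 0·-1 + 0·-1.
Output[0,1]: The receptive field on the input at this output position is [1 5 7 / 0 0 8]. Elementwise product with the kernel and sum: 5·-1 + 7·-1 + 0·1 + 0·-1 + 8·-1.

0 -20 -31
3 -12 -27
-10 -4 -12
-23 -16 -7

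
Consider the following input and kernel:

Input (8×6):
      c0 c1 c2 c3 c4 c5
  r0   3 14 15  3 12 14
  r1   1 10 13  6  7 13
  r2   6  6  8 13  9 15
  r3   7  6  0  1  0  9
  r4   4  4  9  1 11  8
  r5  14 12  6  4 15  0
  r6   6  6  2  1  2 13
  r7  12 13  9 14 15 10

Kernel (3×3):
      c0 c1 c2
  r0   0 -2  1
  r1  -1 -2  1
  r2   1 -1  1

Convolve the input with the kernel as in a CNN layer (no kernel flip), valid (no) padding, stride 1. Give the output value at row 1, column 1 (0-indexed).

The receptive field on the input at this output position is [10 13 6 / 6 8 13 / 6 0 1]. Elementwise product with the kernel and sum: 13·-2 + 6·1 + 6·-1 + 8·-2 + 13·1 + 6·1 + 0·-1 + 1·1.

-22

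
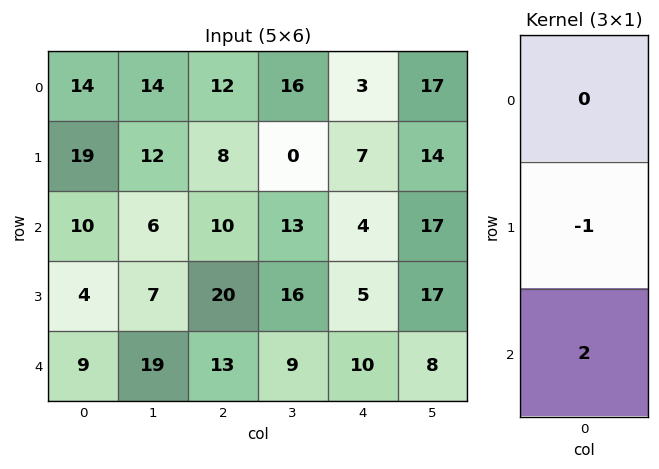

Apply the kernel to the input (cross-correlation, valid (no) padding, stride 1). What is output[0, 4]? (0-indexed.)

1

The receptive field on the input at this output position is [3 / 7 / 4]. Elementwise product with the kernel and sum: 7·-1 + 4·2.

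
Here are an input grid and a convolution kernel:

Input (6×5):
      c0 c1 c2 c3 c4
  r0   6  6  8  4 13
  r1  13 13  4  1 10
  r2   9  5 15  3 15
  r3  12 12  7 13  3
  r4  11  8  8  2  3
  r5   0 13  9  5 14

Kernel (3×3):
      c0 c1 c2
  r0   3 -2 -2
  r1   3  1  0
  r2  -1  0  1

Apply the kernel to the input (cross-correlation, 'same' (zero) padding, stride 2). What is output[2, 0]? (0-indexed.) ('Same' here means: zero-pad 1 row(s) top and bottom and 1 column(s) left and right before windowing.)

The receptive field on the zero-padded input at this output position is [0 12 12 / 0 11 8 / 0 0 13]. Elementwise product with the kernel and sum: 0·3 + 12·-2 + 12·-2 + 0·3 + 11·1 + 0·-1 + 13·1.

-24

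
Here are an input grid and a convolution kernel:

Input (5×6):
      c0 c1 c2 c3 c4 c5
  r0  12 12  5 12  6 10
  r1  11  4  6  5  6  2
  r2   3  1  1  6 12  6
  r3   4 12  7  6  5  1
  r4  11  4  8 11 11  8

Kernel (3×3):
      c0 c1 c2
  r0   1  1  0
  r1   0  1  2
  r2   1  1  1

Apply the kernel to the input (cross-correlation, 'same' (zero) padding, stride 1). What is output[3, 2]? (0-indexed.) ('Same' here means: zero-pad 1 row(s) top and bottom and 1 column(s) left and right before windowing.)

The receptive field on the zero-padded input at this output position is [1 1 6 / 12 7 6 / 4 8 11]. Elementwise product with the kernel and sum: 1·1 + 1·1 + 7·1 + 6·2 + 4·1 + 8·1 + 11·1.

44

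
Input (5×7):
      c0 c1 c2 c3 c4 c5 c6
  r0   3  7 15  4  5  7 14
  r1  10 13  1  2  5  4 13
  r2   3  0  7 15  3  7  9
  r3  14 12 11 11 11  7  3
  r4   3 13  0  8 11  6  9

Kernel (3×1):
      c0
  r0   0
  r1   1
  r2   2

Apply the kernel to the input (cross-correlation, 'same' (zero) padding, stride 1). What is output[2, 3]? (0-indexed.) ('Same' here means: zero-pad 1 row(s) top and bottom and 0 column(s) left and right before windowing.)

The receptive field on the zero-padded input at this output position is [2 / 15 / 11]. Elementwise product with the kernel and sum: 15·1 + 11·2.

37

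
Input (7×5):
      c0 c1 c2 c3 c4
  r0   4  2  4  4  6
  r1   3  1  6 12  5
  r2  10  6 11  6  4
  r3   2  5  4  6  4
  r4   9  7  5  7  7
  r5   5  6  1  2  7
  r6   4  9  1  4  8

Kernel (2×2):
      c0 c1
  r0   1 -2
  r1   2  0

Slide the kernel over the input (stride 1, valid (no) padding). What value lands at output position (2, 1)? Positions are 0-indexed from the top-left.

-6

The receptive field on the input at this output position is [6 11 / 5 4]. Elementwise product with the kernel and sum: 6·1 + 11·-2 + 5·2.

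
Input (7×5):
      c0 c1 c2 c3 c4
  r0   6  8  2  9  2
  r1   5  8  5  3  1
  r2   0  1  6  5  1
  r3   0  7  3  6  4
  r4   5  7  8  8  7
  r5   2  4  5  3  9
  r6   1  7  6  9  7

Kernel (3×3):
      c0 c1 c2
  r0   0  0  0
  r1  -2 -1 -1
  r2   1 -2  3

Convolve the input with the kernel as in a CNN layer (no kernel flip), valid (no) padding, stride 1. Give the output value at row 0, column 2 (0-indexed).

The receptive field on the input at this output position is [2 9 2 / 5 3 1 / 6 5 1]. Elementwise product with the kernel and sum: 5·-2 + 3·-1 + 1·-1 + 6·1 + 5·-2 + 1·3.

-15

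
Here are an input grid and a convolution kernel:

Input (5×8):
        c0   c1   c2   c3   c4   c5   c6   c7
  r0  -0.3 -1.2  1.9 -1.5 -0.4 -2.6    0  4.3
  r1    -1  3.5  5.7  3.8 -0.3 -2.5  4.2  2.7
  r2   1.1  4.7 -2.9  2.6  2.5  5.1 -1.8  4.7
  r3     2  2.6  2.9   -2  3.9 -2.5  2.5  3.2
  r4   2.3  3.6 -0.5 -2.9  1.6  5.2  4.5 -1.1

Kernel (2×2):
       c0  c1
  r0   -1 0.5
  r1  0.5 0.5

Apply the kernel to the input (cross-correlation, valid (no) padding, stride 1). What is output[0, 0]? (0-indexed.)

0.95

The receptive field on the input at this output position is [-0.3 -1.2 / -1 3.5]. Elementwise product with the kernel and sum: -0.3·-1 + -1.2·0.5 + -1·0.5 + 3.5·0.5.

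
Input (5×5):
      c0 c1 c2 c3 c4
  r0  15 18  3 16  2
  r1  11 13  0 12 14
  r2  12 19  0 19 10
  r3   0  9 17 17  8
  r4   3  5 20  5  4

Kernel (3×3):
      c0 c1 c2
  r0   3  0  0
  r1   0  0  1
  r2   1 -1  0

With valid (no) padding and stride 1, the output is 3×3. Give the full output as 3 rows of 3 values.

38 85 4
24 50 10
51 59 23

Output[0,0]: The receptive field on the input at this output position is [15 18 3 / 11 13 0 / 12 19 0]. Elementwise product with the kernel and sum: 15·3 + 0·1 + 12·1 + 19·-1.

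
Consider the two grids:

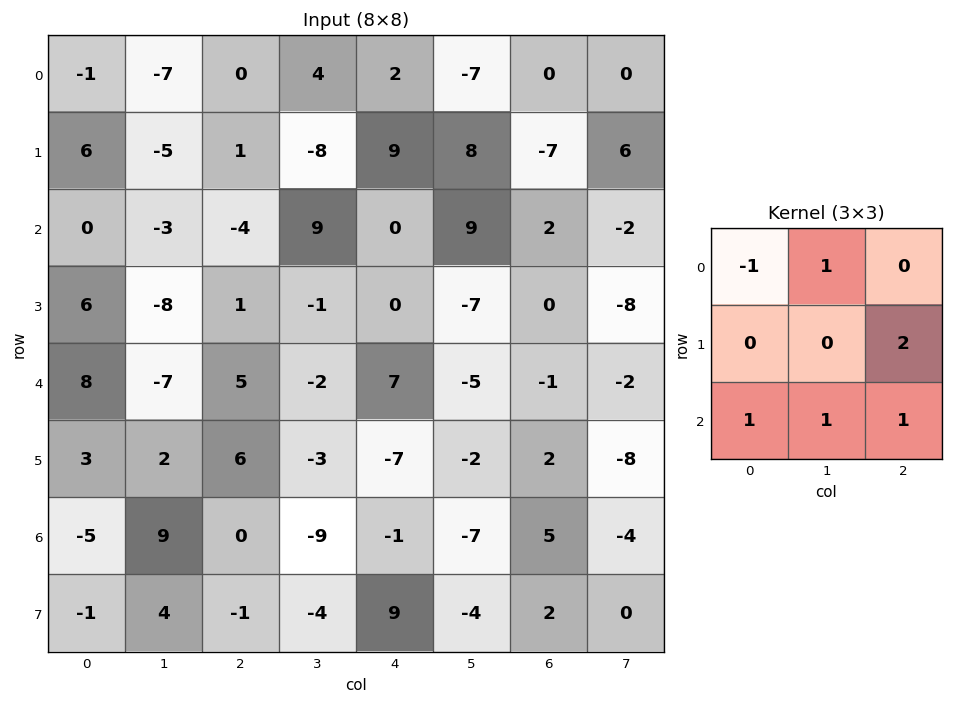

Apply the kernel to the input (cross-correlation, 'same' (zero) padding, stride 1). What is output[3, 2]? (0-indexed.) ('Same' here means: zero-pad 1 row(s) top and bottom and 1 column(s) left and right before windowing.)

-7

The receptive field on the zero-padded input at this output position is [-3 -4 9 / -8 1 -1 / -7 5 -2]. Elementwise product with the kernel and sum: -3·-1 + -4·1 + -1·2 + -7·1 + 5·1 + -2·1.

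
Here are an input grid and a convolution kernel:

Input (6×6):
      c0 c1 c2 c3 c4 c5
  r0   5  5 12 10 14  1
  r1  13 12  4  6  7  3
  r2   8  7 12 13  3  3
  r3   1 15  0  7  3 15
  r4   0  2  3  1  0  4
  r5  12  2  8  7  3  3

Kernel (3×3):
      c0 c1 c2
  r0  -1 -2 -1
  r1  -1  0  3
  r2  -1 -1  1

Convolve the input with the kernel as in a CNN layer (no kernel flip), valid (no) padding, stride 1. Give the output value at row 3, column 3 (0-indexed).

The receptive field on the input at this output position is [7 3 15 / 1 0 4 / 7 3 3]. Elementwise product with the kernel and sum: 7·-1 + 3·-2 + 15·-1 + 1·-1 + 4·3 + 7·-1 + 3·-1 + 3·1.

-24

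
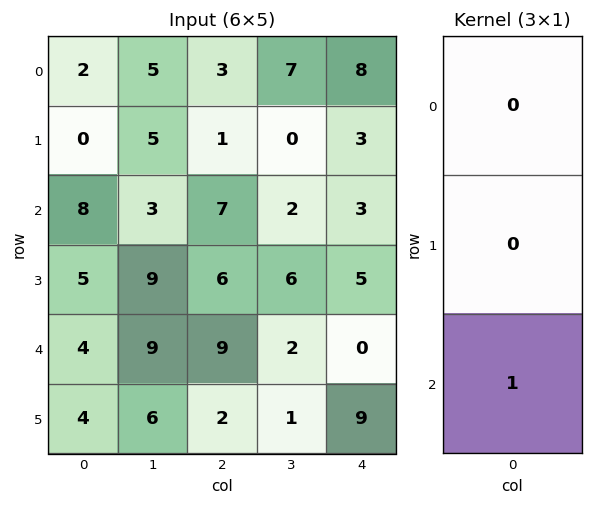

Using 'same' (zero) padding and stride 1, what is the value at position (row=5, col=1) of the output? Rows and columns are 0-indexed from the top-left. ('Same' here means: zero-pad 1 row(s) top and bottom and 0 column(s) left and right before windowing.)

0

The receptive field on the zero-padded input at this output position is [9 / 6 / 0]. Elementwise product with the kernel and sum: 0·1.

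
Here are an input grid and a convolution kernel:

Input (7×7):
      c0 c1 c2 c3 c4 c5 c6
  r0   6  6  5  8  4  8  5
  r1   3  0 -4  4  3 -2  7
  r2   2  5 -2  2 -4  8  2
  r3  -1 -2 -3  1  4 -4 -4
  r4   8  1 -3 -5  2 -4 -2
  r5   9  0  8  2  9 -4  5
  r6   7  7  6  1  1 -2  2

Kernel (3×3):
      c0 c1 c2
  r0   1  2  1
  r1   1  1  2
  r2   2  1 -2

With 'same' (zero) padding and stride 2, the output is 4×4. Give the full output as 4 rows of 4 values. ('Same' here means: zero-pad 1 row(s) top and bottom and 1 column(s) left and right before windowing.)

Output[0,0]: The receptive field on the zero-padded input at this output position is [0 0 0 / 0 6 6 / 0 3 0]. Elementwise product with the kernel and sum: 0·1 + 0·2 + 0·1 + 0·1 + 6·1 + 6·2 + 0·2 + 3·1 + 0·-2.
Output[0,1]: The receptive field on the zero-padded input at this output position is [0 0 0 / 6 5 8 / 0 -4 4]. Elementwise product with the kernel and sum: 0·1 + 0·2 + 0·1 + 6·1 + 5·1 + 8·2 + 0·2 + -4·1 + 4·-2.

21 15 43 16
21 -6 36 10
15 -15 15 -21
39 33 14 6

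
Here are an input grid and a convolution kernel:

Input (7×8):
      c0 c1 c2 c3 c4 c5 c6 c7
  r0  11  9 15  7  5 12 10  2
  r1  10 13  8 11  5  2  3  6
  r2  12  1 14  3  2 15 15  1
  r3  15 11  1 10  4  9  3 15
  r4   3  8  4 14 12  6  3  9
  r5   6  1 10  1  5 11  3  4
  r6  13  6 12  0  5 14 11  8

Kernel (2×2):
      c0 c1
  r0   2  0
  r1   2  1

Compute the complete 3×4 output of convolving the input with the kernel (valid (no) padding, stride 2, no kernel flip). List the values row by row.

55 57 22 32
65 40 21 51
19 29 45 16

Output[0,0]: The receptive field on the input at this output position is [11 9 / 10 13]. Elementwise product with the kernel and sum: 11·2 + 10·2 + 13·1.
Output[0,1]: The receptive field on the input at this output position is [15 7 / 8 11]. Elementwise product with the kernel and sum: 15·2 + 8·2 + 11·1.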